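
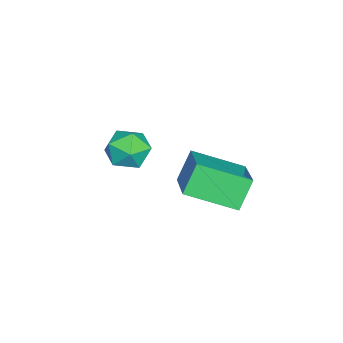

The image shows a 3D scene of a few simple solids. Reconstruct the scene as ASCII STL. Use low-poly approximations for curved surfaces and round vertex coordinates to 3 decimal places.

solid 
facet normal -0.601 -0.014 0.799
outer loop
vertex 1.418 -2.586 1.468
vertex 1.654 -3.377 1.632
vertex 2.081 -2.733 1.964
endloop
endfacet
facet normal -0.360 0.646 0.673
outer loop
vertex 1.418 -2.586 1.468
vertex 2.081 -2.733 1.964
vertex 2.113 -2.118 1.391
endloop
endfacet
facet normal -0.558 0.830 0.011
outer loop
vertex 1.418 -2.586 1.468
vertex 2.113 -2.118 1.391
vertex 1.705 -2.383 0.704
endloop
endfacet
facet normal -0.920 0.283 -0.270
outer loop
vertex 1.418 -2.586 1.468
vertex 1.705 -2.383 0.704
vertex 1.422 -3.16 0.853
endloop
endfacet
facet normal -0.947 -0.238 0.216
outer loop
vertex 1.418 -2.586 1.468
vertex 1.422 -3.16 0.853
vertex 1.654 -3.377 1.632
endloop
endfacet
facet normal 0.353 0.628 0.694
outer loop
vertex 2.113 -2.118 1.391
vertex 2.081 -2.733 1.964
vertex 2.778 -2.62 1.507
endloop
endfacet
facet normal -0.036 -0.439 0.898
outer loop
vertex 2.081 -2.733 1.964
vertex 1.654 -3.377 1.632
vertex 2.495 -3.397 1.656
endloop
endfacet
facet normal -0.597 -0.801 -0.045
outer loop
vertex 1.654 -3.377 1.632
vertex 1.422 -3.16 0.853
vertex 2.087 -3.662 0.969
endloop
endfacet
facet normal -0.553 0.042 -0.832
outer loop
vertex 1.422 -3.16 0.853
vertex 1.705 -2.383 0.704
vertex 2.119 -3.047 0.396
endloop
endfacet
facet normal 0.033 0.926 -0.377
outer loop
vertex 1.705 -2.383 0.704
vertex 2.113 -2.118 1.391
vertex 2.546 -2.403 0.728
endloop
endfacet
facet normal 0.920 -0.283 0.270
outer loop
vertex 2.782 -3.194 0.892
vertex 2.778 -2.62 1.507
vertex 2.495 -3.397 1.656
endloop
endfacet
facet normal 0.558 -0.830 -0.011
outer loop
vertex 2.782 -3.194 0.892
vertex 2.495 -3.397 1.656
vertex 2.087 -3.662 0.969
endloop
endfacet
facet normal 0.360 -0.646 -0.673
outer loop
vertex 2.782 -3.194 0.892
vertex 2.087 -3.662 0.969
vertex 2.119 -3.047 0.396
endloop
endfacet
facet normal 0.601 0.014 -0.799
outer loop
vertex 2.782 -3.194 0.892
vertex 2.119 -3.047 0.396
vertex 2.546 -2.403 0.728
endloop
endfacet
facet normal 0.947 0.238 -0.216
outer loop
vertex 2.782 -3.194 0.892
vertex 2.546 -2.403 0.728
vertex 2.778 -2.62 1.507
endloop
endfacet
facet normal 0.553 -0.042 0.832
outer loop
vertex 2.495 -3.397 1.656
vertex 2.778 -2.62 1.507
vertex 2.081 -2.733 1.964
endloop
endfacet
facet normal -0.033 -0.926 0.377
outer loop
vertex 2.087 -3.662 0.969
vertex 2.495 -3.397 1.656
vertex 1.654 -3.377 1.632
endloop
endfacet
facet normal -0.353 -0.628 -0.694
outer loop
vertex 2.119 -3.047 0.396
vertex 2.087 -3.662 0.969
vertex 1.422 -3.16 0.853
endloop
endfacet
facet normal 0.036 0.439 -0.898
outer loop
vertex 2.546 -2.403 0.728
vertex 2.119 -3.047 0.396
vertex 1.705 -2.383 0.704
endloop
endfacet
facet normal 0.597 0.801 0.045
outer loop
vertex 2.778 -2.62 1.507
vertex 2.546 -2.403 0.728
vertex 2.113 -2.118 1.391
endloop
endfacet
facet normal -0.502 0.245 0.829
outer loop
vertex 4.12 -0.195 2.693
vertex 3.852 1.471 2.038
vertex 2.535 -0.762 1.901
endloop
endfacet
facet normal 0.149 -0.920 0.362
outer loop
vertex 3.128 -1.051 0.922
vertex 4.12 -0.195 2.693
vertex 2.535 -0.762 1.901
endloop
endfacet
facet normal -0.502 0.245 0.829
outer loop
vertex 2.535 -0.762 1.901
vertex 3.852 1.471 2.038
vertex 2.267 0.904 1.246
endloop
endfacet
facet normal -0.852 -0.305 -0.426
outer loop
vertex 2.267 0.904 1.246
vertex 3.128 -1.051 0.922
vertex 2.535 -0.762 1.901
endloop
endfacet
facet normal 0.852 0.305 0.426
outer loop
vertex 4.12 -0.195 2.693
vertex 4.445 1.182 1.059
vertex 3.852 1.471 2.038
endloop
endfacet
facet normal 0.149 -0.920 0.362
outer loop
vertex 4.713 -0.484 1.714
vertex 4.12 -0.195 2.693
vertex 3.128 -1.051 0.922
endloop
endfacet
facet normal 0.852 0.305 0.426
outer loop
vertex 4.713 -0.484 1.714
vertex 4.445 1.182 1.059
vertex 4.12 -0.195 2.693
endloop
endfacet
facet normal -0.149 0.920 -0.362
outer loop
vertex 3.852 1.471 2.038
vertex 4.445 1.182 1.059
vertex 2.267 0.904 1.246
endloop
endfacet
facet normal -0.852 -0.305 -0.426
outer loop
vertex 2.86 0.615 0.267
vertex 3.128 -1.051 0.922
vertex 2.267 0.904 1.246
endloop
endfacet
facet normal -0.149 0.920 -0.362
outer loop
vertex 2.267 0.904 1.246
vertex 4.445 1.182 1.059
vertex 2.86 0.615 0.267
endloop
endfacet
facet normal 0.502 -0.245 -0.829
outer loop
vertex 2.86 0.615 0.267
vertex 4.713 -0.484 1.714
vertex 3.128 -1.051 0.922
endloop
endfacet
facet normal 0.502 -0.245 -0.829
outer loop
vertex 4.445 1.182 1.059
vertex 4.713 -0.484 1.714
vertex 2.86 0.615 0.267
endloop
endfacet

endsolid


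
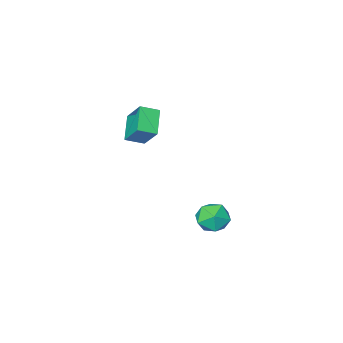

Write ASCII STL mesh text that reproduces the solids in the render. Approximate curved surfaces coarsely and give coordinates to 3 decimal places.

solid 
facet normal -0.496 -0.663 0.561
outer loop
vertex -1.379 -1.316 3.451
vertex -2.116 -1.022 3.146
vertex -1.32 -2.206 2.452
endloop
endfacet
facet normal 0.867 -0.346 0.359
outer loop
vertex -0.684 -1.358 1.734
vertex -1.379 -1.316 3.451
vertex -1.32 -2.206 2.452
endloop
endfacet
facet normal -0.497 -0.663 0.560
outer loop
vertex -1.32 -2.206 2.452
vertex -2.116 -1.022 3.146
vertex -2.057 -1.912 2.146
endloop
endfacet
facet normal 0.044 -0.665 -0.746
outer loop
vertex -2.057 -1.912 2.146
vertex -0.684 -1.358 1.734
vertex -1.32 -2.206 2.452
endloop
endfacet
facet normal -0.044 0.664 0.746
outer loop
vertex -1.379 -1.316 3.451
vertex -1.48 -0.174 2.428
vertex -2.116 -1.022 3.146
endloop
endfacet
facet normal 0.867 -0.346 0.359
outer loop
vertex -0.743 -0.468 2.734
vertex -1.379 -1.316 3.451
vertex -0.684 -1.358 1.734
endloop
endfacet
facet normal -0.045 0.664 0.746
outer loop
vertex -0.743 -0.468 2.734
vertex -1.48 -0.174 2.428
vertex -1.379 -1.316 3.451
endloop
endfacet
facet normal -0.867 0.346 -0.359
outer loop
vertex -2.116 -1.022 3.146
vertex -1.48 -0.174 2.428
vertex -2.057 -1.912 2.146
endloop
endfacet
facet normal 0.044 -0.664 -0.746
outer loop
vertex -1.421 -1.064 1.429
vertex -0.684 -1.358 1.734
vertex -2.057 -1.912 2.146
endloop
endfacet
facet normal -0.867 0.346 -0.359
outer loop
vertex -2.057 -1.912 2.146
vertex -1.48 -0.174 2.428
vertex -1.421 -1.064 1.429
endloop
endfacet
facet normal 0.496 0.663 -0.561
outer loop
vertex -1.421 -1.064 1.429
vertex -0.743 -0.468 2.734
vertex -0.684 -1.358 1.734
endloop
endfacet
facet normal 0.497 0.662 -0.561
outer loop
vertex -1.48 -0.174 2.428
vertex -0.743 -0.468 2.734
vertex -1.421 -1.064 1.429
endloop
endfacet
facet normal 0.160 0.200 0.967
outer loop
vertex -3.088 1.46 -2.029
vertex -3.746 1.014 -1.828
vertex -3.009 0.658 -1.876
endloop
endfacet
facet normal 0.774 0.191 0.603
outer loop
vertex -3.088 1.46 -2.029
vertex -3.009 0.658 -1.876
vertex -2.604 0.997 -2.503
endloop
endfacet
facet normal 0.731 0.678 0.084
outer loop
vertex -3.088 1.46 -2.029
vertex -2.604 0.997 -2.503
vertex -3.09 1.563 -2.842
endloop
endfacet
facet normal 0.089 0.988 0.125
outer loop
vertex -3.088 1.46 -2.029
vertex -3.09 1.563 -2.842
vertex -3.796 1.574 -2.425
endloop
endfacet
facet normal -0.264 0.692 0.672
outer loop
vertex -3.088 1.46 -2.029
vertex -3.796 1.574 -2.425
vertex -3.746 1.014 -1.828
endloop
endfacet
facet normal 0.841 -0.452 0.299
outer loop
vertex -2.604 0.997 -2.503
vertex -3.009 0.658 -1.876
vertex -2.964 0.266 -2.595
endloop
endfacet
facet normal -0.153 -0.437 0.886
outer loop
vertex -3.009 0.658 -1.876
vertex -3.746 1.014 -1.828
vertex -3.67 0.277 -2.178
endloop
endfacet
facet normal -0.838 0.361 0.409
outer loop
vertex -3.746 1.014 -1.828
vertex -3.796 1.574 -2.425
vertex -4.156 0.843 -2.517
endloop
endfacet
facet normal -0.267 0.839 -0.474
outer loop
vertex -3.796 1.574 -2.425
vertex -3.09 1.563 -2.842
vertex -3.751 1.182 -3.144
endloop
endfacet
facet normal 0.770 0.337 -0.542
outer loop
vertex -3.09 1.563 -2.842
vertex -2.604 0.997 -2.503
vertex -3.014 0.826 -3.192
endloop
endfacet
facet normal -0.089 -0.988 -0.125
outer loop
vertex -3.672 0.38 -2.991
vertex -2.964 0.266 -2.595
vertex -3.67 0.277 -2.178
endloop
endfacet
facet normal -0.731 -0.678 -0.084
outer loop
vertex -3.672 0.38 -2.991
vertex -3.67 0.277 -2.178
vertex -4.156 0.843 -2.517
endloop
endfacet
facet normal -0.774 -0.191 -0.603
outer loop
vertex -3.672 0.38 -2.991
vertex -4.156 0.843 -2.517
vertex -3.751 1.182 -3.144
endloop
endfacet
facet normal -0.160 -0.200 -0.967
outer loop
vertex -3.672 0.38 -2.991
vertex -3.751 1.182 -3.144
vertex -3.014 0.826 -3.192
endloop
endfacet
facet normal 0.264 -0.692 -0.672
outer loop
vertex -3.672 0.38 -2.991
vertex -3.014 0.826 -3.192
vertex -2.964 0.266 -2.595
endloop
endfacet
facet normal 0.267 -0.839 0.474
outer loop
vertex -3.67 0.277 -2.178
vertex -2.964 0.266 -2.595
vertex -3.009 0.658 -1.876
endloop
endfacet
facet normal -0.770 -0.337 0.542
outer loop
vertex -4.156 0.843 -2.517
vertex -3.67 0.277 -2.178
vertex -3.746 1.014 -1.828
endloop
endfacet
facet normal -0.841 0.452 -0.299
outer loop
vertex -3.751 1.182 -3.144
vertex -4.156 0.843 -2.517
vertex -3.796 1.574 -2.425
endloop
endfacet
facet normal 0.153 0.437 -0.886
outer loop
vertex -3.014 0.826 -3.192
vertex -3.751 1.182 -3.144
vertex -3.09 1.563 -2.842
endloop
endfacet
facet normal 0.838 -0.361 -0.409
outer loop
vertex -2.964 0.266 -2.595
vertex -3.014 0.826 -3.192
vertex -2.604 0.997 -2.503
endloop
endfacet

endsolid


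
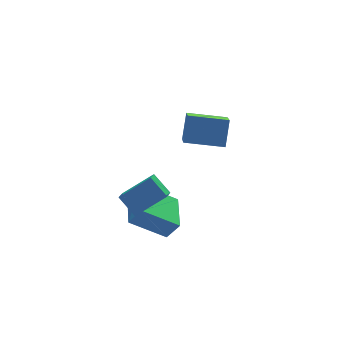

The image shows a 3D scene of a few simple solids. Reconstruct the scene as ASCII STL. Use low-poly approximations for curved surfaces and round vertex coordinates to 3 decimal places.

solid 
facet normal -0.455 -0.719 0.525
outer loop
vertex -1.698 -1.339 2.125
vertex -3.183 -1.155 1.09
vertex -1.256 -2.191 1.34
endloop
endfacet
facet normal 0.816 -0.101 0.569
outer loop
vertex -0.797 -1.465 0.81
vertex -1.698 -1.339 2.125
vertex -1.256 -2.191 1.34
endloop
endfacet
facet normal -0.455 -0.719 0.526
outer loop
vertex -1.256 -2.191 1.34
vertex -3.183 -1.155 1.09
vertex -2.742 -2.008 0.305
endloop
endfacet
facet normal 0.356 -0.687 -0.633
outer loop
vertex -2.742 -2.008 0.305
vertex -0.797 -1.465 0.81
vertex -1.256 -2.191 1.34
endloop
endfacet
facet normal -0.356 0.687 0.633
outer loop
vertex -1.698 -1.339 2.125
vertex -2.724 -0.429 0.56
vertex -3.183 -1.155 1.09
endloop
endfacet
facet normal 0.816 -0.102 0.569
outer loop
vertex -1.238 -0.612 1.595
vertex -1.698 -1.339 2.125
vertex -0.797 -1.465 0.81
endloop
endfacet
facet normal -0.356 0.687 0.633
outer loop
vertex -1.238 -0.612 1.595
vertex -2.724 -0.429 0.56
vertex -1.698 -1.339 2.125
endloop
endfacet
facet normal -0.816 0.101 -0.569
outer loop
vertex -3.183 -1.155 1.09
vertex -2.724 -0.429 0.56
vertex -2.742 -2.008 0.305
endloop
endfacet
facet normal 0.356 -0.687 -0.633
outer loop
vertex -2.282 -1.281 -0.225
vertex -0.797 -1.465 0.81
vertex -2.742 -2.008 0.305
endloop
endfacet
facet normal -0.816 0.101 -0.569
outer loop
vertex -2.742 -2.008 0.305
vertex -2.724 -0.429 0.56
vertex -2.282 -1.281 -0.225
endloop
endfacet
facet normal 0.455 0.719 -0.525
outer loop
vertex -2.282 -1.281 -0.225
vertex -1.238 -0.612 1.595
vertex -0.797 -1.465 0.81
endloop
endfacet
facet normal 0.454 0.720 -0.525
outer loop
vertex -2.724 -0.429 0.56
vertex -1.238 -0.612 1.595
vertex -2.282 -1.281 -0.225
endloop
endfacet
facet normal -0.889 0.441 0.121
outer loop
vertex 2.349 3.851 1.001
vertex 2.927 5.337 -0.173
vertex 1.799 3.084 -0.241
endloop
endfacet
facet normal -0.292 -0.750 0.593
outer loop
vertex 3.613 2.183 -0.487
vertex 2.349 3.851 1.001
vertex 1.799 3.084 -0.241
endloop
endfacet
facet normal -0.889 0.442 0.120
outer loop
vertex 1.799 3.084 -0.241
vertex 2.927 5.337 -0.173
vertex 2.378 4.57 -1.415
endloop
endfacet
facet normal -0.352 -0.492 -0.796
outer loop
vertex 2.378 4.57 -1.415
vertex 3.613 2.183 -0.487
vertex 1.799 3.084 -0.241
endloop
endfacet
facet normal 0.352 0.492 0.796
outer loop
vertex 2.349 3.851 1.001
vertex 4.741 4.436 -0.419
vertex 2.927 5.337 -0.173
endloop
endfacet
facet normal -0.293 -0.750 0.593
outer loop
vertex 4.162 2.95 0.755
vertex 2.349 3.851 1.001
vertex 3.613 2.183 -0.487
endloop
endfacet
facet normal 0.352 0.492 0.796
outer loop
vertex 4.162 2.95 0.755
vertex 4.741 4.436 -0.419
vertex 2.349 3.851 1.001
endloop
endfacet
facet normal 0.292 0.750 -0.593
outer loop
vertex 2.927 5.337 -0.173
vertex 4.741 4.436 -0.419
vertex 2.378 4.57 -1.415
endloop
endfacet
facet normal -0.352 -0.492 -0.796
outer loop
vertex 4.191 3.669 -1.661
vertex 3.613 2.183 -0.487
vertex 2.378 4.57 -1.415
endloop
endfacet
facet normal 0.292 0.750 -0.593
outer loop
vertex 2.378 4.57 -1.415
vertex 4.741 4.436 -0.419
vertex 4.191 3.669 -1.661
endloop
endfacet
facet normal 0.889 -0.441 -0.121
outer loop
vertex 4.191 3.669 -1.661
vertex 4.162 2.95 0.755
vertex 3.613 2.183 -0.487
endloop
endfacet
facet normal 0.889 -0.442 -0.121
outer loop
vertex 4.741 4.436 -0.419
vertex 4.162 2.95 0.755
vertex 4.191 3.669 -1.661
endloop
endfacet
facet normal -0.769 0.276 0.577
outer loop
vertex -1.85 -0.569 -0.96
vertex -1.139 1.332 -0.92
vertex -2.422 -0.337 -1.834
endloop
endfacet
facet normal -0.350 -0.937 -0.019
outer loop
vertex -0.761 -0.932 -3.08
vertex -1.85 -0.569 -0.96
vertex -2.422 -0.337 -1.834
endloop
endfacet
facet normal -0.769 0.276 0.577
outer loop
vertex -2.422 -0.337 -1.834
vertex -1.139 1.332 -0.92
vertex -1.711 1.564 -1.794
endloop
endfacet
facet normal -0.535 0.217 -0.817
outer loop
vertex -1.711 1.564 -1.794
vertex -0.761 -0.932 -3.08
vertex -2.422 -0.337 -1.834
endloop
endfacet
facet normal 0.535 -0.217 0.817
outer loop
vertex -1.85 -0.569 -0.96
vertex 0.522 0.737 -2.166
vertex -1.139 1.332 -0.92
endloop
endfacet
facet normal -0.350 -0.937 -0.019
outer loop
vertex -0.189 -1.164 -2.206
vertex -1.85 -0.569 -0.96
vertex -0.761 -0.932 -3.08
endloop
endfacet
facet normal 0.535 -0.217 0.817
outer loop
vertex -0.189 -1.164 -2.206
vertex 0.522 0.737 -2.166
vertex -1.85 -0.569 -0.96
endloop
endfacet
facet normal 0.350 0.937 0.019
outer loop
vertex -1.139 1.332 -0.92
vertex 0.522 0.737 -2.166
vertex -1.711 1.564 -1.794
endloop
endfacet
facet normal -0.535 0.217 -0.817
outer loop
vertex -0.05 0.969 -3.04
vertex -0.761 -0.932 -3.08
vertex -1.711 1.564 -1.794
endloop
endfacet
facet normal 0.350 0.937 0.019
outer loop
vertex -1.711 1.564 -1.794
vertex 0.522 0.737 -2.166
vertex -0.05 0.969 -3.04
endloop
endfacet
facet normal 0.769 -0.276 -0.577
outer loop
vertex -0.05 0.969 -3.04
vertex -0.189 -1.164 -2.206
vertex -0.761 -0.932 -3.08
endloop
endfacet
facet normal 0.769 -0.276 -0.577
outer loop
vertex 0.522 0.737 -2.166
vertex -0.189 -1.164 -2.206
vertex -0.05 0.969 -3.04
endloop
endfacet

endsolid


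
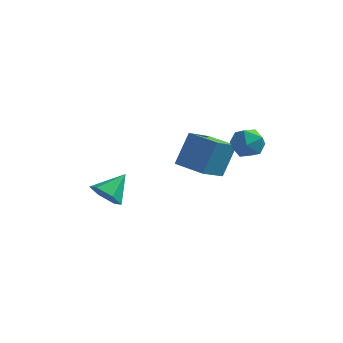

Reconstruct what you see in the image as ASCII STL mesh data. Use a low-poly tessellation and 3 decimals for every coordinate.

solid 
facet normal -0.936 0.352 0.026
outer loop
vertex 0.153 0.411 2.812
vertex 0.728 2.017 1.767
vertex -0.273 -0.59 1.039
endloop
endfacet
facet normal -0.288 -0.803 0.522
outer loop
vertex 1.392 -1.217 0.993
vertex 0.153 0.411 2.812
vertex -0.273 -0.59 1.039
endloop
endfacet
facet normal -0.936 0.352 0.026
outer loop
vertex -0.273 -0.59 1.039
vertex 0.728 2.017 1.767
vertex 0.302 1.015 -0.006
endloop
endfacet
facet normal -0.205 -0.481 -0.852
outer loop
vertex 0.302 1.015 -0.006
vertex 1.392 -1.217 0.993
vertex -0.273 -0.59 1.039
endloop
endfacet
facet normal 0.205 0.481 0.852
outer loop
vertex 0.153 0.411 2.812
vertex 2.393 1.39 1.721
vertex 0.728 2.017 1.767
endloop
endfacet
facet normal -0.287 -0.803 0.523
outer loop
vertex 1.818 -0.215 2.766
vertex 0.153 0.411 2.812
vertex 1.392 -1.217 0.993
endloop
endfacet
facet normal 0.205 0.482 0.852
outer loop
vertex 1.818 -0.215 2.766
vertex 2.393 1.39 1.721
vertex 0.153 0.411 2.812
endloop
endfacet
facet normal 0.288 0.803 -0.523
outer loop
vertex 0.728 2.017 1.767
vertex 2.393 1.39 1.721
vertex 0.302 1.015 -0.006
endloop
endfacet
facet normal -0.205 -0.481 -0.852
outer loop
vertex 1.967 0.389 -0.052
vertex 1.392 -1.217 0.993
vertex 0.302 1.015 -0.006
endloop
endfacet
facet normal 0.287 0.803 -0.522
outer loop
vertex 0.302 1.015 -0.006
vertex 2.393 1.39 1.721
vertex 1.967 0.389 -0.052
endloop
endfacet
facet normal 0.936 -0.352 -0.026
outer loop
vertex 1.967 0.389 -0.052
vertex 1.818 -0.215 2.766
vertex 1.392 -1.217 0.993
endloop
endfacet
facet normal 0.936 -0.352 -0.026
outer loop
vertex 2.393 1.39 1.721
vertex 1.818 -0.215 2.766
vertex 1.967 0.389 -0.052
endloop
endfacet
facet normal -0.367 -0.744 -0.558
outer loop
vertex -2.814 -1.59 -1.939
vertex -3.74 -1.428 -1.545
vertex -3.453 -0.936 -2.391
endloop
endfacet
facet normal 0.779 0.503 -0.374
outer loop
vertex -2.814 -1.59 -1.939
vertex -3.453 -0.936 -2.391
vertex -3.1 -0.132 -0.575
endloop
endfacet
facet normal -0.368 -0.744 -0.558
outer loop
vertex -3.453 -0.936 -2.391
vertex -3.74 -1.428 -1.545
vertex -4.379 -0.773 -1.997
endloop
endfacet
facet normal -0.010 0.915 -0.403
outer loop
vertex -3.453 -0.936 -2.391
vertex -4.379 -0.773 -1.997
vertex -3.1 -0.132 -0.575
endloop
endfacet
facet normal -0.368 -0.744 -0.557
outer loop
vertex -4.379 -0.773 -1.997
vertex -3.74 -1.428 -1.545
vertex -4.667 -1.265 -1.15
endloop
endfacet
facet normal -0.624 0.749 0.223
outer loop
vertex -4.379 -0.773 -1.997
vertex -4.667 -1.265 -1.15
vertex -3.1 -0.132 -0.575
endloop
endfacet
facet normal -0.368 -0.745 -0.557
outer loop
vertex -4.667 -1.265 -1.15
vertex -3.74 -1.428 -1.545
vertex -4.028 -1.919 -0.698
endloop
endfacet
facet normal -0.446 0.171 0.878
outer loop
vertex -4.667 -1.265 -1.15
vertex -4.028 -1.919 -0.698
vertex -3.1 -0.132 -0.575
endloop
endfacet
facet normal -0.368 -0.745 -0.557
outer loop
vertex -4.028 -1.919 -0.698
vertex -3.74 -1.428 -1.545
vertex -3.101 -2.082 -1.093
endloop
endfacet
facet normal 0.344 -0.241 0.907
outer loop
vertex -4.028 -1.919 -0.698
vertex -3.101 -2.082 -1.093
vertex -3.1 -0.132 -0.575
endloop
endfacet
facet normal -0.367 -0.744 -0.558
outer loop
vertex -3.101 -2.082 -1.093
vertex -3.74 -1.428 -1.545
vertex -2.814 -1.59 -1.939
endloop
endfacet
facet normal 0.957 -0.075 0.281
outer loop
vertex -3.101 -2.082 -1.093
vertex -2.814 -1.59 -1.939
vertex -3.1 -0.132 -0.575
endloop
endfacet
facet normal -0.330 0.467 0.820
outer loop
vertex 2.299 1.419 2.679
vertex 2.924 0.829 3.267
vertex 3.269 1.736 2.889
endloop
endfacet
facet normal -0.350 0.902 0.254
outer loop
vertex 2.299 1.419 2.679
vertex 3.269 1.736 2.889
vertex 2.878 1.854 1.931
endloop
endfacet
facet normal -0.763 0.599 -0.242
outer loop
vertex 2.299 1.419 2.679
vertex 2.878 1.854 1.931
vertex 2.292 1.021 1.718
endloop
endfacet
facet normal -1.000 -0.023 0.017
outer loop
vertex 2.299 1.419 2.679
vertex 2.292 1.021 1.718
vertex 2.32 0.388 2.543
endloop
endfacet
facet normal -0.732 -0.104 0.674
outer loop
vertex 2.299 1.419 2.679
vertex 2.32 0.388 2.543
vertex 2.924 0.829 3.267
endloop
endfacet
facet normal 0.313 0.950 -0.011
outer loop
vertex 2.878 1.854 1.931
vertex 3.269 1.736 2.889
vertex 3.86 1.532 2.057
endloop
endfacet
facet normal 0.344 0.247 0.906
outer loop
vertex 3.269 1.736 2.889
vertex 2.924 0.829 3.267
vertex 3.888 0.899 2.882
endloop
endfacet
facet normal -0.308 -0.677 0.669
outer loop
vertex 2.924 0.829 3.267
vertex 2.32 0.388 2.543
vertex 3.302 0.066 2.669
endloop
endfacet
facet normal -0.741 -0.545 -0.393
outer loop
vertex 2.32 0.388 2.543
vertex 2.292 1.021 1.718
vertex 2.911 0.184 1.711
endloop
endfacet
facet normal -0.358 0.460 -0.813
outer loop
vertex 2.292 1.021 1.718
vertex 2.878 1.854 1.931
vertex 3.256 1.091 1.333
endloop
endfacet
facet normal 1.000 0.023 -0.017
outer loop
vertex 3.881 0.501 1.921
vertex 3.86 1.532 2.057
vertex 3.888 0.899 2.882
endloop
endfacet
facet normal 0.763 -0.599 0.242
outer loop
vertex 3.881 0.501 1.921
vertex 3.888 0.899 2.882
vertex 3.302 0.066 2.669
endloop
endfacet
facet normal 0.350 -0.902 -0.254
outer loop
vertex 3.881 0.501 1.921
vertex 3.302 0.066 2.669
vertex 2.911 0.184 1.711
endloop
endfacet
facet normal 0.330 -0.467 -0.820
outer loop
vertex 3.881 0.501 1.921
vertex 2.911 0.184 1.711
vertex 3.256 1.091 1.333
endloop
endfacet
facet normal 0.732 0.104 -0.674
outer loop
vertex 3.881 0.501 1.921
vertex 3.256 1.091 1.333
vertex 3.86 1.532 2.057
endloop
endfacet
facet normal 0.741 0.545 0.393
outer loop
vertex 3.888 0.899 2.882
vertex 3.86 1.532 2.057
vertex 3.269 1.736 2.889
endloop
endfacet
facet normal 0.358 -0.460 0.813
outer loop
vertex 3.302 0.066 2.669
vertex 3.888 0.899 2.882
vertex 2.924 0.829 3.267
endloop
endfacet
facet normal -0.313 -0.950 0.011
outer loop
vertex 2.911 0.184 1.711
vertex 3.302 0.066 2.669
vertex 2.32 0.388 2.543
endloop
endfacet
facet normal -0.344 -0.247 -0.906
outer loop
vertex 3.256 1.091 1.333
vertex 2.911 0.184 1.711
vertex 2.292 1.021 1.718
endloop
endfacet
facet normal 0.308 0.677 -0.669
outer loop
vertex 3.86 1.532 2.057
vertex 3.256 1.091 1.333
vertex 2.878 1.854 1.931
endloop
endfacet

endsolid


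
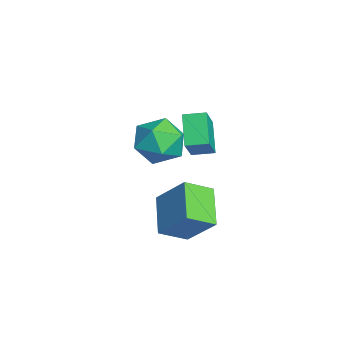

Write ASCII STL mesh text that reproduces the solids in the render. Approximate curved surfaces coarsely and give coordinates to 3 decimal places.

solid 
facet normal -0.878 0.079 0.473
outer loop
vertex -1.481 1.755 -2.071
vertex -1.761 3.012 -2.801
vertex -2.366 0.706 -3.539
endloop
endfacet
facet normal 0.189 -0.849 0.493
outer loop
vertex -0.619 0.548 -4.479
vertex -1.481 1.755 -2.071
vertex -2.366 0.706 -3.539
endloop
endfacet
facet normal -0.878 0.079 0.473
outer loop
vertex -2.366 0.706 -3.539
vertex -1.761 3.012 -2.801
vertex -2.646 1.962 -4.269
endloop
endfacet
facet normal -0.440 -0.523 -0.730
outer loop
vertex -2.646 1.962 -4.269
vertex -0.619 0.548 -4.479
vertex -2.366 0.706 -3.539
endloop
endfacet
facet normal 0.440 0.522 0.730
outer loop
vertex -1.481 1.755 -2.071
vertex -0.014 2.854 -3.741
vertex -1.761 3.012 -2.801
endloop
endfacet
facet normal 0.189 -0.849 0.493
outer loop
vertex 0.266 1.598 -3.011
vertex -1.481 1.755 -2.071
vertex -0.619 0.548 -4.479
endloop
endfacet
facet normal 0.440 0.523 0.730
outer loop
vertex 0.266 1.598 -3.011
vertex -0.014 2.854 -3.741
vertex -1.481 1.755 -2.071
endloop
endfacet
facet normal -0.189 0.849 -0.493
outer loop
vertex -1.761 3.012 -2.801
vertex -0.014 2.854 -3.741
vertex -2.646 1.962 -4.269
endloop
endfacet
facet normal -0.440 -0.522 -0.731
outer loop
vertex -0.899 1.805 -5.209
vertex -0.619 0.548 -4.479
vertex -2.646 1.962 -4.269
endloop
endfacet
facet normal -0.189 0.849 -0.493
outer loop
vertex -2.646 1.962 -4.269
vertex -0.014 2.854 -3.741
vertex -0.899 1.805 -5.209
endloop
endfacet
facet normal 0.878 -0.079 -0.473
outer loop
vertex -0.899 1.805 -5.209
vertex 0.266 1.598 -3.011
vertex -0.619 0.548 -4.479
endloop
endfacet
facet normal 0.878 -0.079 -0.473
outer loop
vertex -0.014 2.854 -3.741
vertex 0.266 1.598 -3.011
vertex -0.899 1.805 -5.209
endloop
endfacet
facet normal -0.764 0.049 0.644
outer loop
vertex -4.029 2.022 0.37
vertex -3.826 3.019 0.535
vertex -5.117 2.464 -0.954
endloop
endfacet
facet normal -0.198 -0.967 -0.160
outer loop
vertex -3.834 2.381 -2.035
vertex -4.029 2.022 0.37
vertex -5.117 2.464 -0.954
endloop
endfacet
facet normal -0.764 0.049 0.644
outer loop
vertex -5.117 2.464 -0.954
vertex -3.826 3.019 0.535
vertex -4.914 3.46 -0.789
endloop
endfacet
facet normal -0.615 0.249 -0.748
outer loop
vertex -4.914 3.46 -0.789
vertex -3.834 2.381 -2.035
vertex -5.117 2.464 -0.954
endloop
endfacet
facet normal 0.615 -0.249 0.749
outer loop
vertex -4.029 2.022 0.37
vertex -2.543 2.936 -0.546
vertex -3.826 3.019 0.535
endloop
endfacet
facet normal -0.197 -0.967 -0.160
outer loop
vertex -2.746 1.94 -0.711
vertex -4.029 2.022 0.37
vertex -3.834 2.381 -2.035
endloop
endfacet
facet normal 0.615 -0.249 0.748
outer loop
vertex -2.746 1.94 -0.711
vertex -2.543 2.936 -0.546
vertex -4.029 2.022 0.37
endloop
endfacet
facet normal 0.197 0.967 0.160
outer loop
vertex -3.826 3.019 0.535
vertex -2.543 2.936 -0.546
vertex -4.914 3.46 -0.789
endloop
endfacet
facet normal -0.615 0.249 -0.748
outer loop
vertex -3.631 3.378 -1.87
vertex -3.834 2.381 -2.035
vertex -4.914 3.46 -0.789
endloop
endfacet
facet normal 0.197 0.967 0.161
outer loop
vertex -4.914 3.46 -0.789
vertex -2.543 2.936 -0.546
vertex -3.631 3.378 -1.87
endloop
endfacet
facet normal 0.764 -0.049 -0.644
outer loop
vertex -3.631 3.378 -1.87
vertex -2.746 1.94 -0.711
vertex -3.834 2.381 -2.035
endloop
endfacet
facet normal 0.764 -0.049 -0.644
outer loop
vertex -2.543 2.936 -0.546
vertex -2.746 1.94 -0.711
vertex -3.631 3.378 -1.87
endloop
endfacet
facet normal 0.220 0.976 0.004
outer loop
vertex -0.663 1.522 0.076
vertex -1.699 1.753 0.697
vertex -0.657 1.516 1.307
endloop
endfacet
facet normal 0.814 0.581 -0.001
outer loop
vertex -0.663 1.522 0.076
vertex -0.657 1.516 1.307
vertex -0.041 0.652 0.684
endloop
endfacet
facet normal 0.798 0.165 -0.580
outer loop
vertex -0.663 1.522 0.076
vertex -0.041 0.652 0.684
vertex -0.702 0.355 -0.309
endloop
endfacet
facet normal 0.193 0.302 -0.934
outer loop
vertex -0.663 1.522 0.076
vertex -0.702 0.355 -0.309
vertex -1.727 1.035 -0.301
endloop
endfacet
facet normal -0.164 0.803 -0.573
outer loop
vertex -0.663 1.522 0.076
vertex -1.727 1.035 -0.301
vertex -1.699 1.753 0.697
endloop
endfacet
facet normal 0.803 0.159 0.574
outer loop
vertex -0.041 0.652 0.684
vertex -0.657 1.516 1.307
vertex -0.693 0.345 1.681
endloop
endfacet
facet normal -0.159 0.797 0.582
outer loop
vertex -0.657 1.516 1.307
vertex -1.699 1.753 0.697
vertex -1.718 1.025 1.689
endloop
endfacet
facet normal -0.780 0.518 -0.351
outer loop
vertex -1.699 1.753 0.697
vertex -1.727 1.035 -0.301
vertex -2.379 0.728 0.696
endloop
endfacet
facet normal -0.201 -0.292 -0.935
outer loop
vertex -1.727 1.035 -0.301
vertex -0.702 0.355 -0.309
vertex -1.763 -0.136 0.073
endloop
endfacet
facet normal 0.777 -0.515 -0.363
outer loop
vertex -0.702 0.355 -0.309
vertex -0.041 0.652 0.684
vertex -0.721 -0.373 0.683
endloop
endfacet
facet normal -0.193 -0.302 0.934
outer loop
vertex -1.757 -0.142 1.304
vertex -0.693 0.345 1.681
vertex -1.718 1.025 1.689
endloop
endfacet
facet normal -0.798 -0.165 0.580
outer loop
vertex -1.757 -0.142 1.304
vertex -1.718 1.025 1.689
vertex -2.379 0.728 0.696
endloop
endfacet
facet normal -0.814 -0.581 0.001
outer loop
vertex -1.757 -0.142 1.304
vertex -2.379 0.728 0.696
vertex -1.763 -0.136 0.073
endloop
endfacet
facet normal -0.220 -0.976 -0.004
outer loop
vertex -1.757 -0.142 1.304
vertex -1.763 -0.136 0.073
vertex -0.721 -0.373 0.683
endloop
endfacet
facet normal 0.164 -0.803 0.573
outer loop
vertex -1.757 -0.142 1.304
vertex -0.721 -0.373 0.683
vertex -0.693 0.345 1.681
endloop
endfacet
facet normal 0.201 0.292 0.935
outer loop
vertex -1.718 1.025 1.689
vertex -0.693 0.345 1.681
vertex -0.657 1.516 1.307
endloop
endfacet
facet normal -0.777 0.515 0.363
outer loop
vertex -2.379 0.728 0.696
vertex -1.718 1.025 1.689
vertex -1.699 1.753 0.697
endloop
endfacet
facet normal -0.803 -0.159 -0.574
outer loop
vertex -1.763 -0.136 0.073
vertex -2.379 0.728 0.696
vertex -1.727 1.035 -0.301
endloop
endfacet
facet normal 0.159 -0.797 -0.582
outer loop
vertex -0.721 -0.373 0.683
vertex -1.763 -0.136 0.073
vertex -0.702 0.355 -0.309
endloop
endfacet
facet normal 0.780 -0.518 0.351
outer loop
vertex -0.693 0.345 1.681
vertex -0.721 -0.373 0.683
vertex -0.041 0.652 0.684
endloop
endfacet

endsolid


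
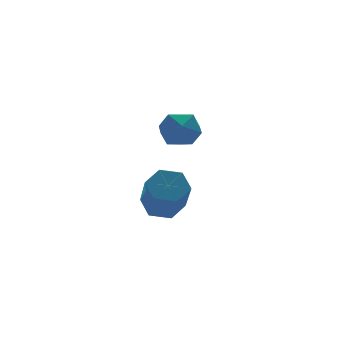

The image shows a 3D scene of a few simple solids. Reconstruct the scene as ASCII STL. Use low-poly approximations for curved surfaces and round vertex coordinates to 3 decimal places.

solid 
facet normal -0.712 -0.702 0.022
outer loop
vertex 0.408 0.644 -1.779
vertex 1.037 -0.012 -2.329
vertex 1.069 -0.011 -1.267
endloop
endfacet
facet normal -0.747 -0.284 0.601
outer loop
vertex 0.408 0.644 -1.779
vertex 1.069 -0.011 -1.267
vertex 0.954 0.992 -0.937
endloop
endfacet
facet normal -0.838 0.389 0.382
outer loop
vertex 0.408 0.644 -1.779
vertex 0.954 0.992 -0.937
vertex 0.85 1.61 -1.794
endloop
endfacet
facet normal -0.860 0.388 -0.331
outer loop
vertex 0.408 0.644 -1.779
vertex 0.85 1.61 -1.794
vertex 0.901 0.99 -2.654
endloop
endfacet
facet normal -0.782 -0.286 -0.554
outer loop
vertex 0.408 0.644 -1.779
vertex 0.901 0.99 -2.654
vertex 1.037 -0.012 -2.329
endloop
endfacet
facet normal -0.120 -0.323 0.939
outer loop
vertex 0.954 0.992 -0.937
vertex 1.069 -0.011 -1.267
vertex 1.919 0.55 -0.966
endloop
endfacet
facet normal -0.064 -0.998 0.003
outer loop
vertex 1.069 -0.011 -1.267
vertex 1.037 -0.012 -2.329
vertex 1.97 -0.07 -1.826
endloop
endfacet
facet normal -0.177 -0.325 -0.929
outer loop
vertex 1.037 -0.012 -2.329
vertex 0.901 0.99 -2.654
vertex 1.866 0.548 -2.683
endloop
endfacet
facet normal -0.303 0.764 -0.569
outer loop
vertex 0.901 0.99 -2.654
vertex 0.85 1.61 -1.794
vertex 1.751 1.551 -2.353
endloop
endfacet
facet normal -0.268 0.766 0.585
outer loop
vertex 0.85 1.61 -1.794
vertex 0.954 0.992 -0.937
vertex 1.783 1.552 -1.291
endloop
endfacet
facet normal 0.860 -0.388 0.331
outer loop
vertex 2.412 0.896 -1.841
vertex 1.919 0.55 -0.966
vertex 1.97 -0.07 -1.826
endloop
endfacet
facet normal 0.838 -0.389 -0.382
outer loop
vertex 2.412 0.896 -1.841
vertex 1.97 -0.07 -1.826
vertex 1.866 0.548 -2.683
endloop
endfacet
facet normal 0.747 0.284 -0.601
outer loop
vertex 2.412 0.896 -1.841
vertex 1.866 0.548 -2.683
vertex 1.751 1.551 -2.353
endloop
endfacet
facet normal 0.712 0.702 -0.022
outer loop
vertex 2.412 0.896 -1.841
vertex 1.751 1.551 -2.353
vertex 1.783 1.552 -1.291
endloop
endfacet
facet normal 0.782 0.286 0.554
outer loop
vertex 2.412 0.896 -1.841
vertex 1.783 1.552 -1.291
vertex 1.919 0.55 -0.966
endloop
endfacet
facet normal 0.303 -0.764 0.569
outer loop
vertex 1.97 -0.07 -1.826
vertex 1.919 0.55 -0.966
vertex 1.069 -0.011 -1.267
endloop
endfacet
facet normal 0.268 -0.766 -0.585
outer loop
vertex 1.866 0.548 -2.683
vertex 1.97 -0.07 -1.826
vertex 1.037 -0.012 -2.329
endloop
endfacet
facet normal 0.120 0.323 -0.939
outer loop
vertex 1.751 1.551 -2.353
vertex 1.866 0.548 -2.683
vertex 0.901 0.99 -2.654
endloop
endfacet
facet normal 0.064 0.998 -0.003
outer loop
vertex 1.783 1.552 -1.291
vertex 1.751 1.551 -2.353
vertex 0.85 1.61 -1.794
endloop
endfacet
facet normal 0.177 0.325 0.929
outer loop
vertex 1.919 0.55 -0.966
vertex 1.783 1.552 -1.291
vertex 0.954 0.992 -0.937
endloop
endfacet
facet normal 0.233 0.628 -0.742
outer loop
vertex -0.787 -2.905 -3.458
vertex -1.55 -3.138 -3.895
vertex -1.557 -2.442 -3.308
endloop
endfacet
facet normal 0.481 0.590 0.649
outer loop
vertex -0.787 -2.905 -3.458
vertex -1.557 -2.442 -3.308
vertex -1.286 -4.248 -1.868
endloop
endfacet
facet normal 0.480 0.590 0.650
outer loop
vertex -1.286 -4.248 -1.868
vertex -1.557 -2.442 -3.308
vertex -2.056 -3.786 -1.719
endloop
endfacet
facet normal -0.233 -0.628 0.743
outer loop
vertex -1.286 -4.248 -1.868
vertex -2.056 -3.786 -1.719
vertex -2.05 -4.482 -2.305
endloop
endfacet
facet normal 0.232 0.628 -0.742
outer loop
vertex -1.557 -2.442 -3.308
vertex -1.55 -3.138 -3.895
vertex -2.32 -2.676 -3.745
endloop
endfacet
facet normal -0.493 0.735 0.467
outer loop
vertex -1.557 -2.442 -3.308
vertex -2.32 -2.676 -3.745
vertex -2.056 -3.786 -1.719
endloop
endfacet
facet normal -0.492 0.735 0.467
outer loop
vertex -2.056 -3.786 -1.719
vertex -2.32 -2.676 -3.745
vertex -2.819 -4.019 -2.156
endloop
endfacet
facet normal -0.234 -0.627 0.743
outer loop
vertex -2.056 -3.786 -1.719
vertex -2.819 -4.019 -2.156
vertex -2.05 -4.482 -2.305
endloop
endfacet
facet normal 0.232 0.628 -0.743
outer loop
vertex -2.32 -2.676 -3.745
vertex -1.55 -3.138 -3.895
vertex -2.314 -3.372 -4.332
endloop
endfacet
facet normal -0.972 0.145 -0.182
outer loop
vertex -2.32 -2.676 -3.745
vertex -2.314 -3.372 -4.332
vertex -2.819 -4.019 -2.156
endloop
endfacet
facet normal -0.972 0.145 -0.182
outer loop
vertex -2.819 -4.019 -2.156
vertex -2.314 -3.372 -4.332
vertex -2.813 -4.715 -2.742
endloop
endfacet
facet normal -0.234 -0.627 0.743
outer loop
vertex -2.819 -4.019 -2.156
vertex -2.813 -4.715 -2.742
vertex -2.05 -4.482 -2.305
endloop
endfacet
facet normal 0.233 0.628 -0.743
outer loop
vertex -2.314 -3.372 -4.332
vertex -1.55 -3.138 -3.895
vertex -1.544 -3.834 -4.481
endloop
endfacet
facet normal -0.480 -0.590 -0.649
outer loop
vertex -2.314 -3.372 -4.332
vertex -1.544 -3.834 -4.481
vertex -2.813 -4.715 -2.742
endloop
endfacet
facet normal -0.481 -0.589 -0.649
outer loop
vertex -2.813 -4.715 -2.742
vertex -1.544 -3.834 -4.481
vertex -2.043 -5.178 -2.892
endloop
endfacet
facet normal -0.233 -0.628 0.742
outer loop
vertex -2.813 -4.715 -2.742
vertex -2.043 -5.178 -2.892
vertex -2.05 -4.482 -2.305
endloop
endfacet
facet normal 0.234 0.627 -0.743
outer loop
vertex -1.544 -3.834 -4.481
vertex -1.55 -3.138 -3.895
vertex -0.781 -3.601 -4.044
endloop
endfacet
facet normal 0.492 -0.735 -0.467
outer loop
vertex -1.544 -3.834 -4.481
vertex -0.781 -3.601 -4.044
vertex -2.043 -5.178 -2.892
endloop
endfacet
facet normal 0.492 -0.735 -0.466
outer loop
vertex -2.043 -5.178 -2.892
vertex -0.781 -3.601 -4.044
vertex -1.28 -4.944 -2.455
endloop
endfacet
facet normal -0.232 -0.628 0.742
outer loop
vertex -2.043 -5.178 -2.892
vertex -1.28 -4.944 -2.455
vertex -2.05 -4.482 -2.305
endloop
endfacet
facet normal 0.234 0.627 -0.743
outer loop
vertex -0.781 -3.601 -4.044
vertex -1.55 -3.138 -3.895
vertex -0.787 -2.905 -3.458
endloop
endfacet
facet normal 0.972 -0.145 0.183
outer loop
vertex -0.781 -3.601 -4.044
vertex -0.787 -2.905 -3.458
vertex -1.28 -4.944 -2.455
endloop
endfacet
facet normal 0.972 -0.145 0.182
outer loop
vertex -1.28 -4.944 -2.455
vertex -0.787 -2.905 -3.458
vertex -1.286 -4.248 -1.868
endloop
endfacet
facet normal -0.232 -0.628 0.743
outer loop
vertex -1.28 -4.944 -2.455
vertex -1.286 -4.248 -1.868
vertex -2.05 -4.482 -2.305
endloop
endfacet

endsolid


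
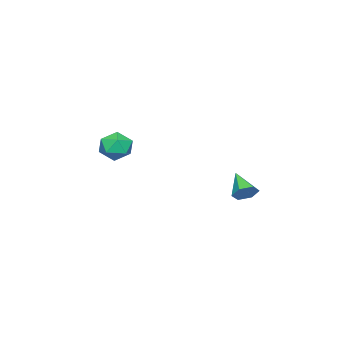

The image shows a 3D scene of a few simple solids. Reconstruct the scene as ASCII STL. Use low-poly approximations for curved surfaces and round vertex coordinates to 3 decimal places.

solid 
facet normal 0.506 0.650 -0.567
outer loop
vertex -1.694 3.614 0.413
vertex -2.151 4.052 0.507
vertex -1.654 4.016 0.909
endloop
endfacet
facet normal 0.618 -0.634 0.464
outer loop
vertex -1.694 3.614 0.413
vertex -1.654 4.016 0.909
vertex -2.869 3.128 1.313
endloop
endfacet
facet normal 0.506 0.650 -0.567
outer loop
vertex -1.654 4.016 0.909
vertex -2.151 4.052 0.507
vertex -2.111 4.454 1.004
endloop
endfacet
facet normal 0.268 0.071 0.961
outer loop
vertex -1.654 4.016 0.909
vertex -2.111 4.454 1.004
vertex -2.869 3.128 1.313
endloop
endfacet
facet normal 0.505 0.651 -0.567
outer loop
vertex -2.111 4.454 1.004
vertex -2.151 4.052 0.507
vertex -2.608 4.489 0.602
endloop
endfacet
facet normal -0.535 0.470 0.702
outer loop
vertex -2.111 4.454 1.004
vertex -2.608 4.489 0.602
vertex -2.869 3.128 1.313
endloop
endfacet
facet normal 0.505 0.651 -0.567
outer loop
vertex -2.608 4.489 0.602
vertex -2.151 4.052 0.507
vertex -2.648 4.087 0.105
endloop
endfacet
facet normal -0.985 0.162 -0.052
outer loop
vertex -2.608 4.489 0.602
vertex -2.648 4.087 0.105
vertex -2.869 3.128 1.313
endloop
endfacet
facet normal 0.505 0.649 -0.568
outer loop
vertex -2.648 4.087 0.105
vertex -2.151 4.052 0.507
vertex -2.191 3.649 0.011
endloop
endfacet
facet normal -0.635 -0.545 -0.548
outer loop
vertex -2.648 4.087 0.105
vertex -2.191 3.649 0.011
vertex -2.869 3.128 1.313
endloop
endfacet
facet normal 0.505 0.649 -0.568
outer loop
vertex -2.191 3.649 0.011
vertex -2.151 4.052 0.507
vertex -1.694 3.614 0.413
endloop
endfacet
facet normal 0.168 -0.942 -0.290
outer loop
vertex -2.191 3.649 0.011
vertex -1.694 3.614 0.413
vertex -2.869 3.128 1.313
endloop
endfacet
facet normal -0.836 0.548 -0.024
outer loop
vertex -1.769 -1.7 1.895
vertex -2.132 -2.227 2.503
vertex -1.673 -1.516 2.754
endloop
endfacet
facet normal -0.265 0.948 -0.174
outer loop
vertex -1.769 -1.7 1.895
vertex -1.673 -1.516 2.754
vertex -0.988 -1.425 2.204
endloop
endfacet
facet normal 0.059 0.666 -0.743
outer loop
vertex -1.769 -1.7 1.895
vertex -0.988 -1.425 2.204
vertex -1.024 -2.081 1.613
endloop
endfacet
facet normal -0.311 0.091 -0.946
outer loop
vertex -1.769 -1.7 1.895
vertex -1.024 -2.081 1.613
vertex -1.731 -2.577 1.798
endloop
endfacet
facet normal -0.865 0.018 -0.501
outer loop
vertex -1.769 -1.7 1.895
vertex -1.731 -2.577 1.798
vertex -2.132 -2.227 2.503
endloop
endfacet
facet normal 0.184 0.907 0.379
outer loop
vertex -0.988 -1.425 2.204
vertex -1.673 -1.516 2.754
vertex -0.869 -1.783 3.002
endloop
endfacet
facet normal -0.740 0.258 0.621
outer loop
vertex -1.673 -1.516 2.754
vertex -2.132 -2.227 2.503
vertex -1.576 -2.279 3.187
endloop
endfacet
facet normal -0.787 -0.598 -0.151
outer loop
vertex -2.132 -2.227 2.503
vertex -1.731 -2.577 1.798
vertex -1.612 -2.935 2.596
endloop
endfacet
facet normal 0.109 -0.480 -0.870
outer loop
vertex -1.731 -2.577 1.798
vertex -1.024 -2.081 1.613
vertex -0.927 -2.844 2.046
endloop
endfacet
facet normal 0.709 0.450 -0.543
outer loop
vertex -1.024 -2.081 1.613
vertex -0.988 -1.425 2.204
vertex -0.468 -2.133 2.297
endloop
endfacet
facet normal 0.311 -0.091 0.946
outer loop
vertex -0.831 -2.66 2.905
vertex -0.869 -1.783 3.002
vertex -1.576 -2.279 3.187
endloop
endfacet
facet normal -0.059 -0.666 0.743
outer loop
vertex -0.831 -2.66 2.905
vertex -1.576 -2.279 3.187
vertex -1.612 -2.935 2.596
endloop
endfacet
facet normal 0.265 -0.948 0.174
outer loop
vertex -0.831 -2.66 2.905
vertex -1.612 -2.935 2.596
vertex -0.927 -2.844 2.046
endloop
endfacet
facet normal 0.836 -0.548 0.024
outer loop
vertex -0.831 -2.66 2.905
vertex -0.927 -2.844 2.046
vertex -0.468 -2.133 2.297
endloop
endfacet
facet normal 0.865 -0.018 0.501
outer loop
vertex -0.831 -2.66 2.905
vertex -0.468 -2.133 2.297
vertex -0.869 -1.783 3.002
endloop
endfacet
facet normal -0.109 0.480 0.870
outer loop
vertex -1.576 -2.279 3.187
vertex -0.869 -1.783 3.002
vertex -1.673 -1.516 2.754
endloop
endfacet
facet normal -0.709 -0.450 0.543
outer loop
vertex -1.612 -2.935 2.596
vertex -1.576 -2.279 3.187
vertex -2.132 -2.227 2.503
endloop
endfacet
facet normal -0.184 -0.907 -0.379
outer loop
vertex -0.927 -2.844 2.046
vertex -1.612 -2.935 2.596
vertex -1.731 -2.577 1.798
endloop
endfacet
facet normal 0.740 -0.258 -0.621
outer loop
vertex -0.468 -2.133 2.297
vertex -0.927 -2.844 2.046
vertex -1.024 -2.081 1.613
endloop
endfacet
facet normal 0.787 0.598 0.151
outer loop
vertex -0.869 -1.783 3.002
vertex -0.468 -2.133 2.297
vertex -0.988 -1.425 2.204
endloop
endfacet

endsolid


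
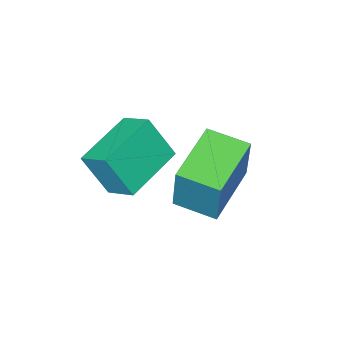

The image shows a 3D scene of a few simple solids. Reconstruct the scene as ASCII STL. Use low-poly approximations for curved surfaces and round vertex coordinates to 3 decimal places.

solid 
facet normal -0.965 -0.129 0.230
outer loop
vertex 1.501 -3.611 -1.686
vertex 1.481 -2.644 -1.229
vertex 1.09 -2.974 -3.05
endloop
endfacet
facet normal 0.019 -0.904 -0.428
outer loop
vertex 3.019 -2.716 -3.511
vertex 1.501 -3.611 -1.686
vertex 1.09 -2.974 -3.05
endloop
endfacet
facet normal -0.964 -0.129 0.230
outer loop
vertex 1.09 -2.974 -3.05
vertex 1.481 -2.644 -1.229
vertex 1.07 -2.007 -2.592
endloop
endfacet
facet normal -0.263 0.408 -0.874
outer loop
vertex 1.07 -2.007 -2.592
vertex 3.019 -2.716 -3.511
vertex 1.09 -2.974 -3.05
endloop
endfacet
facet normal 0.263 -0.408 0.874
outer loop
vertex 1.501 -3.611 -1.686
vertex 3.41 -2.386 -1.69
vertex 1.481 -2.644 -1.229
endloop
endfacet
facet normal 0.018 -0.904 -0.428
outer loop
vertex 3.43 -3.353 -2.148
vertex 1.501 -3.611 -1.686
vertex 3.019 -2.716 -3.511
endloop
endfacet
facet normal 0.264 -0.408 0.874
outer loop
vertex 3.43 -3.353 -2.148
vertex 3.41 -2.386 -1.69
vertex 1.501 -3.611 -1.686
endloop
endfacet
facet normal -0.019 0.904 0.428
outer loop
vertex 1.481 -2.644 -1.229
vertex 3.41 -2.386 -1.69
vertex 1.07 -2.007 -2.592
endloop
endfacet
facet normal -0.264 0.408 -0.874
outer loop
vertex 2.999 -1.749 -3.054
vertex 3.019 -2.716 -3.511
vertex 1.07 -2.007 -2.592
endloop
endfacet
facet normal -0.018 0.904 0.428
outer loop
vertex 1.07 -2.007 -2.592
vertex 3.41 -2.386 -1.69
vertex 2.999 -1.749 -3.054
endloop
endfacet
facet normal 0.964 0.129 -0.231
outer loop
vertex 2.999 -1.749 -3.054
vertex 3.43 -3.353 -2.148
vertex 3.019 -2.716 -3.511
endloop
endfacet
facet normal 0.965 0.129 -0.230
outer loop
vertex 3.41 -2.386 -1.69
vertex 3.43 -3.353 -2.148
vertex 2.999 -1.749 -3.054
endloop
endfacet
facet normal -0.920 -0.293 0.259
outer loop
vertex -0.447 -2.241 -2.524
vertex -0.918 -0.965 -2.754
vertex -0.808 -2.701 -4.331
endloop
endfacet
facet normal 0.341 -0.925 0.167
outer loop
vertex 1.098 -2.095 -4.866
vertex -0.447 -2.241 -2.524
vertex -0.808 -2.701 -4.331
endloop
endfacet
facet normal -0.921 -0.293 0.258
outer loop
vertex -0.808 -2.701 -4.331
vertex -0.918 -0.965 -2.754
vertex -1.279 -1.425 -4.562
endloop
endfacet
facet normal -0.190 -0.242 -0.951
outer loop
vertex -1.279 -1.425 -4.562
vertex 1.098 -2.095 -4.866
vertex -0.808 -2.701 -4.331
endloop
endfacet
facet normal 0.190 0.242 0.952
outer loop
vertex -0.447 -2.241 -2.524
vertex 0.988 -0.359 -3.289
vertex -0.918 -0.965 -2.754
endloop
endfacet
facet normal 0.341 -0.925 0.167
outer loop
vertex 1.459 -1.635 -3.058
vertex -0.447 -2.241 -2.524
vertex 1.098 -2.095 -4.866
endloop
endfacet
facet normal 0.190 0.242 0.952
outer loop
vertex 1.459 -1.635 -3.058
vertex 0.988 -0.359 -3.289
vertex -0.447 -2.241 -2.524
endloop
endfacet
facet normal -0.341 0.925 -0.167
outer loop
vertex -0.918 -0.965 -2.754
vertex 0.988 -0.359 -3.289
vertex -1.279 -1.425 -4.562
endloop
endfacet
facet normal -0.190 -0.242 -0.952
outer loop
vertex 0.627 -0.819 -5.096
vertex 1.098 -2.095 -4.866
vertex -1.279 -1.425 -4.562
endloop
endfacet
facet normal -0.341 0.925 -0.167
outer loop
vertex -1.279 -1.425 -4.562
vertex 0.988 -0.359 -3.289
vertex 0.627 -0.819 -5.096
endloop
endfacet
facet normal 0.920 0.293 -0.258
outer loop
vertex 0.627 -0.819 -5.096
vertex 1.459 -1.635 -3.058
vertex 1.098 -2.095 -4.866
endloop
endfacet
facet normal 0.921 0.293 -0.258
outer loop
vertex 0.988 -0.359 -3.289
vertex 1.459 -1.635 -3.058
vertex 0.627 -0.819 -5.096
endloop
endfacet

endsolid


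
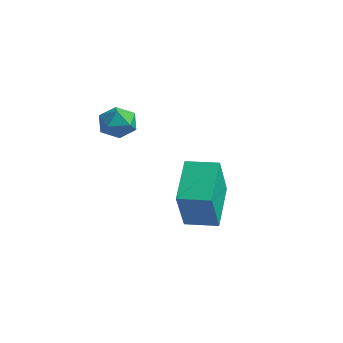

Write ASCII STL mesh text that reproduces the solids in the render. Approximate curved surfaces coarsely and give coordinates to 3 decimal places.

solid 
facet normal -0.772 -0.635 -0.020
outer loop
vertex 3.895 -1.543 -2.852
vertex 2.918 -0.388 -1.788
vertex 3.186 -0.629 -4.496
endloop
endfacet
facet normal 0.529 -0.624 -0.575
outer loop
vertex 4.082 0.108 -4.472
vertex 3.895 -1.543 -2.852
vertex 3.186 -0.629 -4.496
endloop
endfacet
facet normal -0.773 -0.635 -0.020
outer loop
vertex 3.186 -0.629 -4.496
vertex 2.918 -0.388 -1.788
vertex 2.209 0.527 -3.431
endloop
endfacet
facet normal -0.353 0.455 -0.818
outer loop
vertex 2.209 0.527 -3.431
vertex 4.082 0.108 -4.472
vertex 3.186 -0.629 -4.496
endloop
endfacet
facet normal 0.352 -0.455 0.818
outer loop
vertex 3.895 -1.543 -2.852
vertex 3.814 0.349 -1.764
vertex 2.918 -0.388 -1.788
endloop
endfacet
facet normal 0.528 -0.625 -0.576
outer loop
vertex 4.791 -0.807 -2.829
vertex 3.895 -1.543 -2.852
vertex 4.082 0.108 -4.472
endloop
endfacet
facet normal 0.353 -0.455 0.818
outer loop
vertex 4.791 -0.807 -2.829
vertex 3.814 0.349 -1.764
vertex 3.895 -1.543 -2.852
endloop
endfacet
facet normal -0.529 0.624 0.576
outer loop
vertex 2.918 -0.388 -1.788
vertex 3.814 0.349 -1.764
vertex 2.209 0.527 -3.431
endloop
endfacet
facet normal -0.353 0.455 -0.818
outer loop
vertex 3.105 1.263 -3.408
vertex 4.082 0.108 -4.472
vertex 2.209 0.527 -3.431
endloop
endfacet
facet normal -0.528 0.625 0.575
outer loop
vertex 2.209 0.527 -3.431
vertex 3.814 0.349 -1.764
vertex 3.105 1.263 -3.408
endloop
endfacet
facet normal 0.772 0.635 0.020
outer loop
vertex 3.105 1.263 -3.408
vertex 4.791 -0.807 -2.829
vertex 4.082 0.108 -4.472
endloop
endfacet
facet normal 0.772 0.635 0.020
outer loop
vertex 3.814 0.349 -1.764
vertex 4.791 -0.807 -2.829
vertex 3.105 1.263 -3.408
endloop
endfacet
facet normal -0.820 0.517 0.247
outer loop
vertex 2.008 -2.014 0.242
vertex 1.625 -2.605 0.207
vertex 1.927 -2.416 0.815
endloop
endfacet
facet normal -0.237 0.811 0.535
outer loop
vertex 2.008 -2.014 0.242
vertex 1.927 -2.416 0.815
vertex 2.556 -2.135 0.668
endloop
endfacet
facet normal 0.212 0.977 0.005
outer loop
vertex 2.008 -2.014 0.242
vertex 2.556 -2.135 0.668
vertex 2.643 -2.15 -0.031
endloop
endfacet
facet normal -0.094 0.786 -0.610
outer loop
vertex 2.008 -2.014 0.242
vertex 2.643 -2.15 -0.031
vertex 2.068 -2.44 -0.316
endloop
endfacet
facet normal -0.732 0.502 -0.462
outer loop
vertex 2.008 -2.014 0.242
vertex 2.068 -2.44 -0.316
vertex 1.625 -2.605 0.207
endloop
endfacet
facet normal 0.078 0.319 0.945
outer loop
vertex 2.556 -2.135 0.668
vertex 1.927 -2.416 0.815
vertex 2.512 -2.8 0.896
endloop
endfacet
facet normal -0.864 -0.158 0.478
outer loop
vertex 1.927 -2.416 0.815
vertex 1.625 -2.605 0.207
vertex 1.937 -3.09 0.611
endloop
endfacet
facet normal -0.721 -0.181 -0.668
outer loop
vertex 1.625 -2.605 0.207
vertex 2.068 -2.44 -0.316
vertex 2.024 -3.105 -0.088
endloop
endfacet
facet normal 0.309 0.280 -0.909
outer loop
vertex 2.068 -2.44 -0.316
vertex 2.643 -2.15 -0.031
vertex 2.653 -2.824 -0.235
endloop
endfacet
facet normal 0.803 0.589 0.087
outer loop
vertex 2.643 -2.15 -0.031
vertex 2.556 -2.135 0.668
vertex 2.955 -2.635 0.373
endloop
endfacet
facet normal 0.094 -0.786 0.610
outer loop
vertex 2.572 -3.226 0.338
vertex 2.512 -2.8 0.896
vertex 1.937 -3.09 0.611
endloop
endfacet
facet normal -0.212 -0.977 -0.005
outer loop
vertex 2.572 -3.226 0.338
vertex 1.937 -3.09 0.611
vertex 2.024 -3.105 -0.088
endloop
endfacet
facet normal 0.237 -0.811 -0.535
outer loop
vertex 2.572 -3.226 0.338
vertex 2.024 -3.105 -0.088
vertex 2.653 -2.824 -0.235
endloop
endfacet
facet normal 0.820 -0.517 -0.247
outer loop
vertex 2.572 -3.226 0.338
vertex 2.653 -2.824 -0.235
vertex 2.955 -2.635 0.373
endloop
endfacet
facet normal 0.732 -0.502 0.462
outer loop
vertex 2.572 -3.226 0.338
vertex 2.955 -2.635 0.373
vertex 2.512 -2.8 0.896
endloop
endfacet
facet normal -0.309 -0.280 0.909
outer loop
vertex 1.937 -3.09 0.611
vertex 2.512 -2.8 0.896
vertex 1.927 -2.416 0.815
endloop
endfacet
facet normal -0.803 -0.589 -0.087
outer loop
vertex 2.024 -3.105 -0.088
vertex 1.937 -3.09 0.611
vertex 1.625 -2.605 0.207
endloop
endfacet
facet normal -0.078 -0.319 -0.945
outer loop
vertex 2.653 -2.824 -0.235
vertex 2.024 -3.105 -0.088
vertex 2.068 -2.44 -0.316
endloop
endfacet
facet normal 0.864 0.158 -0.478
outer loop
vertex 2.955 -2.635 0.373
vertex 2.653 -2.824 -0.235
vertex 2.643 -2.15 -0.031
endloop
endfacet
facet normal 0.721 0.181 0.668
outer loop
vertex 2.512 -2.8 0.896
vertex 2.955 -2.635 0.373
vertex 2.556 -2.135 0.668
endloop
endfacet

endsolid


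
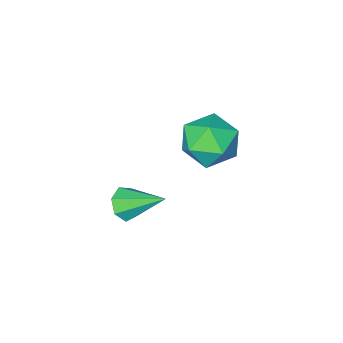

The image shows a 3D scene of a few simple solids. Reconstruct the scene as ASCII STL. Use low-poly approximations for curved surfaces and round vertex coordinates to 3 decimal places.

solid 
facet normal 0.559 0.575 0.597
outer loop
vertex -0.747 0.256 3.066
vertex -0.75 -0.614 3.906
vertex 0.12 -0.587 3.066
endloop
endfacet
facet normal 0.694 0.714 -0.089
outer loop
vertex -0.747 0.256 3.066
vertex 0.12 -0.587 3.066
vertex -0.378 -0.233 2.023
endloop
endfacet
facet normal 0.084 0.913 -0.399
outer loop
vertex -0.747 0.256 3.066
vertex -0.378 -0.233 2.023
vertex -1.556 -0.04 2.218
endloop
endfacet
facet normal -0.430 0.898 0.096
outer loop
vertex -0.747 0.256 3.066
vertex -1.556 -0.04 2.218
vertex -1.786 -0.275 3.381
endloop
endfacet
facet normal -0.136 0.688 0.713
outer loop
vertex -0.747 0.256 3.066
vertex -1.786 -0.275 3.381
vertex -0.75 -0.614 3.906
endloop
endfacet
facet normal 0.911 0.107 -0.398
outer loop
vertex -0.378 -0.233 2.023
vertex 0.12 -0.587 3.066
vertex -0.154 -1.405 2.219
endloop
endfacet
facet normal 0.692 -0.117 0.713
outer loop
vertex 0.12 -0.587 3.066
vertex -0.75 -0.614 3.906
vertex -0.384 -1.64 3.382
endloop
endfacet
facet normal -0.433 0.067 0.899
outer loop
vertex -0.75 -0.614 3.906
vertex -1.786 -0.275 3.381
vertex -1.562 -1.447 3.577
endloop
endfacet
facet normal -0.909 0.406 -0.098
outer loop
vertex -1.786 -0.275 3.381
vertex -1.556 -0.04 2.218
vertex -2.06 -1.093 2.534
endloop
endfacet
facet normal -0.078 0.431 -0.899
outer loop
vertex -1.556 -0.04 2.218
vertex -0.378 -0.233 2.023
vertex -1.19 -1.066 1.694
endloop
endfacet
facet normal 0.430 -0.898 -0.096
outer loop
vertex -1.193 -1.936 2.534
vertex -0.154 -1.405 2.219
vertex -0.384 -1.64 3.382
endloop
endfacet
facet normal -0.084 -0.913 0.399
outer loop
vertex -1.193 -1.936 2.534
vertex -0.384 -1.64 3.382
vertex -1.562 -1.447 3.577
endloop
endfacet
facet normal -0.694 -0.714 0.089
outer loop
vertex -1.193 -1.936 2.534
vertex -1.562 -1.447 3.577
vertex -2.06 -1.093 2.534
endloop
endfacet
facet normal -0.559 -0.575 -0.597
outer loop
vertex -1.193 -1.936 2.534
vertex -2.06 -1.093 2.534
vertex -1.19 -1.066 1.694
endloop
endfacet
facet normal 0.136 -0.688 -0.713
outer loop
vertex -1.193 -1.936 2.534
vertex -1.19 -1.066 1.694
vertex -0.154 -1.405 2.219
endloop
endfacet
facet normal 0.909 -0.406 0.098
outer loop
vertex -0.384 -1.64 3.382
vertex -0.154 -1.405 2.219
vertex 0.12 -0.587 3.066
endloop
endfacet
facet normal 0.078 -0.431 0.899
outer loop
vertex -1.562 -1.447 3.577
vertex -0.384 -1.64 3.382
vertex -0.75 -0.614 3.906
endloop
endfacet
facet normal -0.911 -0.107 0.398
outer loop
vertex -2.06 -1.093 2.534
vertex -1.562 -1.447 3.577
vertex -1.786 -0.275 3.381
endloop
endfacet
facet normal -0.692 0.117 -0.713
outer loop
vertex -1.19 -1.066 1.694
vertex -2.06 -1.093 2.534
vertex -1.556 -0.04 2.218
endloop
endfacet
facet normal 0.433 -0.067 -0.899
outer loop
vertex -0.154 -1.405 2.219
vertex -1.19 -1.066 1.694
vertex -0.378 -0.233 2.023
endloop
endfacet
facet normal 0.397 -0.723 -0.566
outer loop
vertex 3.438 0.481 1.775
vertex 3.133 -0.01 2.188
vertex 2.873 0.303 1.606
endloop
endfacet
facet normal -0.095 0.827 -0.554
outer loop
vertex 3.438 0.481 1.775
vertex 2.873 0.303 1.606
vertex 2.387 1.35 3.252
endloop
endfacet
facet normal 0.397 -0.723 -0.566
outer loop
vertex 2.873 0.303 1.606
vertex 3.133 -0.01 2.188
vertex 2.504 -0.111 1.876
endloop
endfacet
facet normal -0.787 0.389 -0.479
outer loop
vertex 2.873 0.303 1.606
vertex 2.504 -0.111 1.876
vertex 2.387 1.35 3.252
endloop
endfacet
facet normal 0.397 -0.723 -0.565
outer loop
vertex 2.504 -0.111 1.876
vertex 3.133 -0.01 2.188
vertex 2.609 -0.448 2.381
endloop
endfacet
facet normal -0.982 -0.166 0.093
outer loop
vertex 2.504 -0.111 1.876
vertex 2.609 -0.448 2.381
vertex 2.387 1.35 3.252
endloop
endfacet
facet normal 0.397 -0.723 -0.565
outer loop
vertex 2.609 -0.448 2.381
vertex 3.133 -0.01 2.188
vertex 3.109 -0.455 2.741
endloop
endfacet
facet normal -0.534 -0.421 0.733
outer loop
vertex 2.609 -0.448 2.381
vertex 3.109 -0.455 2.741
vertex 2.387 1.35 3.252
endloop
endfacet
facet normal 0.397 -0.723 -0.565
outer loop
vertex 3.109 -0.455 2.741
vertex 3.133 -0.01 2.188
vertex 3.627 -0.127 2.685
endloop
endfacet
facet normal 0.220 -0.183 0.958
outer loop
vertex 3.109 -0.455 2.741
vertex 3.627 -0.127 2.685
vertex 2.387 1.35 3.252
endloop
endfacet
facet normal 0.397 -0.723 -0.565
outer loop
vertex 3.627 -0.127 2.685
vertex 3.133 -0.01 2.188
vertex 3.774 0.29 2.255
endloop
endfacet
facet normal 0.711 0.367 0.599
outer loop
vertex 3.627 -0.127 2.685
vertex 3.774 0.29 2.255
vertex 2.387 1.35 3.252
endloop
endfacet
facet normal 0.397 -0.723 -0.566
outer loop
vertex 3.774 0.29 2.255
vertex 3.133 -0.01 2.188
vertex 3.438 0.481 1.775
endloop
endfacet
facet normal 0.571 0.817 -0.075
outer loop
vertex 3.774 0.29 2.255
vertex 3.438 0.481 1.775
vertex 2.387 1.35 3.252
endloop
endfacet

endsolid


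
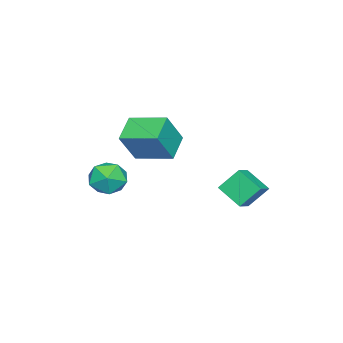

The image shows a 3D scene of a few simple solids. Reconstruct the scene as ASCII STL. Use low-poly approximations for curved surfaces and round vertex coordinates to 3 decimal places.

solid 
facet normal -0.870 -0.106 0.481
outer loop
vertex -0.059 -4.125 3.116
vertex -0.069 -2.051 3.554
vertex -1.069 -3.761 1.37
endloop
endfacet
facet normal 0.004 -0.978 -0.207
outer loop
vertex 0.349 -3.589 0.586
vertex -0.059 -4.125 3.116
vertex -1.069 -3.761 1.37
endloop
endfacet
facet normal -0.870 -0.106 0.481
outer loop
vertex -1.069 -3.761 1.37
vertex -0.069 -2.051 3.554
vertex -1.079 -1.687 1.808
endloop
endfacet
facet normal -0.493 0.178 -0.852
outer loop
vertex -1.079 -1.687 1.808
vertex 0.349 -3.589 0.586
vertex -1.069 -3.761 1.37
endloop
endfacet
facet normal 0.493 -0.178 0.852
outer loop
vertex -0.059 -4.125 3.116
vertex 1.349 -1.879 2.77
vertex -0.069 -2.051 3.554
endloop
endfacet
facet normal 0.004 -0.978 -0.207
outer loop
vertex 1.359 -3.953 2.332
vertex -0.059 -4.125 3.116
vertex 0.349 -3.589 0.586
endloop
endfacet
facet normal 0.493 -0.178 0.852
outer loop
vertex 1.359 -3.953 2.332
vertex 1.349 -1.879 2.77
vertex -0.059 -4.125 3.116
endloop
endfacet
facet normal -0.004 0.978 0.207
outer loop
vertex -0.069 -2.051 3.554
vertex 1.349 -1.879 2.77
vertex -1.079 -1.687 1.808
endloop
endfacet
facet normal -0.493 0.178 -0.852
outer loop
vertex 0.339 -1.515 1.024
vertex 0.349 -3.589 0.586
vertex -1.079 -1.687 1.808
endloop
endfacet
facet normal -0.004 0.978 0.207
outer loop
vertex -1.079 -1.687 1.808
vertex 1.349 -1.879 2.77
vertex 0.339 -1.515 1.024
endloop
endfacet
facet normal 0.870 0.106 -0.481
outer loop
vertex 0.339 -1.515 1.024
vertex 1.359 -3.953 2.332
vertex 0.349 -3.589 0.586
endloop
endfacet
facet normal 0.870 0.106 -0.481
outer loop
vertex 1.349 -1.879 2.77
vertex 1.359 -3.953 2.332
vertex 0.339 -1.515 1.024
endloop
endfacet
facet normal -0.356 0.557 0.750
outer loop
vertex -0.289 1.697 0.661
vertex 0.085 3.018 -0.142
vertex -1.329 1.694 0.17
endloop
endfacet
facet normal -0.236 -0.831 0.505
outer loop
vertex -0.785 0.842 -0.978
vertex -0.289 1.697 0.661
vertex -1.329 1.694 0.17
endloop
endfacet
facet normal -0.355 0.557 0.751
outer loop
vertex -1.329 1.694 0.17
vertex 0.085 3.018 -0.142
vertex -0.955 3.015 -0.632
endloop
endfacet
facet normal -0.904 -0.003 -0.426
outer loop
vertex -0.955 3.015 -0.632
vertex -0.785 0.842 -0.978
vertex -1.329 1.694 0.17
endloop
endfacet
facet normal 0.905 0.003 0.426
outer loop
vertex -0.289 1.697 0.661
vertex 0.629 2.166 -1.29
vertex 0.085 3.018 -0.142
endloop
endfacet
facet normal -0.235 -0.831 0.505
outer loop
vertex 0.255 0.845 -0.488
vertex -0.289 1.697 0.661
vertex -0.785 0.842 -0.978
endloop
endfacet
facet normal 0.905 0.003 0.426
outer loop
vertex 0.255 0.845 -0.488
vertex 0.629 2.166 -1.29
vertex -0.289 1.697 0.661
endloop
endfacet
facet normal 0.235 0.831 -0.505
outer loop
vertex 0.085 3.018 -0.142
vertex 0.629 2.166 -1.29
vertex -0.955 3.015 -0.632
endloop
endfacet
facet normal -0.905 -0.003 -0.426
outer loop
vertex -0.411 2.163 -1.781
vertex -0.785 0.842 -0.978
vertex -0.955 3.015 -0.632
endloop
endfacet
facet normal 0.236 0.831 -0.504
outer loop
vertex -0.955 3.015 -0.632
vertex 0.629 2.166 -1.29
vertex -0.411 2.163 -1.781
endloop
endfacet
facet normal 0.355 -0.557 -0.751
outer loop
vertex -0.411 2.163 -1.781
vertex 0.255 0.845 -0.488
vertex -0.785 0.842 -0.978
endloop
endfacet
facet normal 0.356 -0.557 -0.751
outer loop
vertex 0.629 2.166 -1.29
vertex 0.255 0.845 -0.488
vertex -0.411 2.163 -1.781
endloop
endfacet
facet normal 0.285 0.766 0.577
outer loop
vertex 2.539 -2.902 0.132
vertex 2.314 -3.517 1.06
vertex 3.349 -3.551 0.594
endloop
endfacet
facet normal 0.639 0.768 -0.042
outer loop
vertex 2.539 -2.902 0.132
vertex 3.349 -3.551 0.594
vertex 3.227 -3.511 -0.535
endloop
endfacet
facet normal 0.161 0.806 -0.570
outer loop
vertex 2.539 -2.902 0.132
vertex 3.227 -3.511 -0.535
vertex 2.117 -3.453 -0.766
endloop
endfacet
facet normal -0.490 0.827 -0.277
outer loop
vertex 2.539 -2.902 0.132
vertex 2.117 -3.453 -0.766
vertex 1.553 -3.457 0.22
endloop
endfacet
facet normal -0.413 0.802 0.431
outer loop
vertex 2.539 -2.902 0.132
vertex 1.553 -3.457 0.22
vertex 2.314 -3.517 1.06
endloop
endfacet
facet normal 0.984 0.146 -0.101
outer loop
vertex 3.227 -3.511 -0.535
vertex 3.349 -3.551 0.594
vertex 3.427 -4.503 -0.02
endloop
endfacet
facet normal 0.410 0.142 0.901
outer loop
vertex 3.349 -3.551 0.594
vertex 2.314 -3.517 1.06
vertex 2.863 -4.507 0.966
endloop
endfacet
facet normal -0.719 0.201 0.666
outer loop
vertex 2.314 -3.517 1.06
vertex 1.553 -3.457 0.22
vertex 1.753 -4.449 0.735
endloop
endfacet
facet normal -0.843 0.241 -0.481
outer loop
vertex 1.553 -3.457 0.22
vertex 2.117 -3.453 -0.766
vertex 1.631 -4.409 -0.394
endloop
endfacet
facet normal 0.210 0.207 -0.956
outer loop
vertex 2.117 -3.453 -0.766
vertex 3.227 -3.511 -0.535
vertex 2.666 -4.443 -0.86
endloop
endfacet
facet normal 0.490 -0.827 0.277
outer loop
vertex 2.441 -5.058 0.068
vertex 3.427 -4.503 -0.02
vertex 2.863 -4.507 0.966
endloop
endfacet
facet normal -0.161 -0.806 0.570
outer loop
vertex 2.441 -5.058 0.068
vertex 2.863 -4.507 0.966
vertex 1.753 -4.449 0.735
endloop
endfacet
facet normal -0.639 -0.768 0.042
outer loop
vertex 2.441 -5.058 0.068
vertex 1.753 -4.449 0.735
vertex 1.631 -4.409 -0.394
endloop
endfacet
facet normal -0.285 -0.766 -0.577
outer loop
vertex 2.441 -5.058 0.068
vertex 1.631 -4.409 -0.394
vertex 2.666 -4.443 -0.86
endloop
endfacet
facet normal 0.413 -0.802 -0.431
outer loop
vertex 2.441 -5.058 0.068
vertex 2.666 -4.443 -0.86
vertex 3.427 -4.503 -0.02
endloop
endfacet
facet normal 0.843 -0.241 0.481
outer loop
vertex 2.863 -4.507 0.966
vertex 3.427 -4.503 -0.02
vertex 3.349 -3.551 0.594
endloop
endfacet
facet normal -0.210 -0.207 0.956
outer loop
vertex 1.753 -4.449 0.735
vertex 2.863 -4.507 0.966
vertex 2.314 -3.517 1.06
endloop
endfacet
facet normal -0.984 -0.146 0.101
outer loop
vertex 1.631 -4.409 -0.394
vertex 1.753 -4.449 0.735
vertex 1.553 -3.457 0.22
endloop
endfacet
facet normal -0.410 -0.142 -0.901
outer loop
vertex 2.666 -4.443 -0.86
vertex 1.631 -4.409 -0.394
vertex 2.117 -3.453 -0.766
endloop
endfacet
facet normal 0.719 -0.201 -0.666
outer loop
vertex 3.427 -4.503 -0.02
vertex 2.666 -4.443 -0.86
vertex 3.227 -3.511 -0.535
endloop
endfacet

endsolid


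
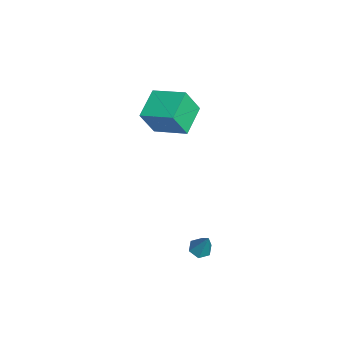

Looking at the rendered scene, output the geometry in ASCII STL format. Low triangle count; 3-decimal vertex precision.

solid 
facet normal -0.329 -0.257 -0.909
outer loop
vertex 4.139 -0.928 -3.874
vertex 3.563 -0.895 -3.675
vertex 3.832 -0.402 -3.912
endloop
endfacet
facet normal 0.860 0.493 -0.132
outer loop
vertex 4.139 -0.928 -3.874
vertex 3.832 -0.402 -3.912
vertex 4.137 -0.445 -2.085
endloop
endfacet
facet normal -0.329 -0.257 -0.909
outer loop
vertex 3.832 -0.402 -3.912
vertex 3.563 -0.895 -3.675
vertex 3.256 -0.369 -3.713
endloop
endfacet
facet normal 0.062 0.998 0.013
outer loop
vertex 3.832 -0.402 -3.912
vertex 3.256 -0.369 -3.713
vertex 4.137 -0.445 -2.085
endloop
endfacet
facet normal -0.328 -0.257 -0.909
outer loop
vertex 3.256 -0.369 -3.713
vertex 3.563 -0.895 -3.675
vertex 2.987 -0.863 -3.476
endloop
endfacet
facet normal -0.705 0.580 0.409
outer loop
vertex 3.256 -0.369 -3.713
vertex 2.987 -0.863 -3.476
vertex 4.137 -0.445 -2.085
endloop
endfacet
facet normal -0.328 -0.257 -0.909
outer loop
vertex 2.987 -0.863 -3.476
vertex 3.563 -0.895 -3.675
vertex 3.294 -1.389 -3.438
endloop
endfacet
facet normal -0.670 -0.344 0.658
outer loop
vertex 2.987 -0.863 -3.476
vertex 3.294 -1.389 -3.438
vertex 4.137 -0.445 -2.085
endloop
endfacet
facet normal -0.328 -0.257 -0.909
outer loop
vertex 3.294 -1.389 -3.438
vertex 3.563 -0.895 -3.675
vertex 3.87 -1.421 -3.637
endloop
endfacet
facet normal 0.130 -0.849 0.512
outer loop
vertex 3.294 -1.389 -3.438
vertex 3.87 -1.421 -3.637
vertex 4.137 -0.445 -2.085
endloop
endfacet
facet normal -0.329 -0.257 -0.909
outer loop
vertex 3.87 -1.421 -3.637
vertex 3.563 -0.895 -3.675
vertex 4.139 -0.928 -3.874
endloop
endfacet
facet normal 0.894 -0.432 0.118
outer loop
vertex 3.87 -1.421 -3.637
vertex 4.139 -0.928 -3.874
vertex 4.137 -0.445 -2.085
endloop
endfacet
facet normal -0.926 0.261 0.274
outer loop
vertex -4.018 -4.092 1.392
vertex -3.308 -2.317 2.103
vertex -4.267 -3.385 -0.123
endloop
endfacet
facet normal -0.348 -0.870 -0.349
outer loop
vertex -2.572 -3.863 -0.623
vertex -4.018 -4.092 1.392
vertex -4.267 -3.385 -0.123
endloop
endfacet
facet normal -0.926 0.261 0.273
outer loop
vertex -4.267 -3.385 -0.123
vertex -3.308 -2.317 2.103
vertex -3.556 -1.61 0.588
endloop
endfacet
facet normal -0.147 0.418 -0.897
outer loop
vertex -3.556 -1.61 0.588
vertex -2.572 -3.863 -0.623
vertex -4.267 -3.385 -0.123
endloop
endfacet
facet normal 0.147 -0.418 0.897
outer loop
vertex -4.018 -4.092 1.392
vertex -1.613 -2.795 1.603
vertex -3.308 -2.317 2.103
endloop
endfacet
facet normal -0.348 -0.870 -0.349
outer loop
vertex -2.324 -4.57 0.892
vertex -4.018 -4.092 1.392
vertex -2.572 -3.863 -0.623
endloop
endfacet
facet normal 0.147 -0.418 0.897
outer loop
vertex -2.324 -4.57 0.892
vertex -1.613 -2.795 1.603
vertex -4.018 -4.092 1.392
endloop
endfacet
facet normal 0.348 0.870 0.349
outer loop
vertex -3.308 -2.317 2.103
vertex -1.613 -2.795 1.603
vertex -3.556 -1.61 0.588
endloop
endfacet
facet normal -0.147 0.418 -0.897
outer loop
vertex -1.862 -2.088 0.088
vertex -2.572 -3.863 -0.623
vertex -3.556 -1.61 0.588
endloop
endfacet
facet normal 0.348 0.870 0.349
outer loop
vertex -3.556 -1.61 0.588
vertex -1.613 -2.795 1.603
vertex -1.862 -2.088 0.088
endloop
endfacet
facet normal 0.926 -0.261 -0.273
outer loop
vertex -1.862 -2.088 0.088
vertex -2.324 -4.57 0.892
vertex -2.572 -3.863 -0.623
endloop
endfacet
facet normal 0.926 -0.261 -0.274
outer loop
vertex -1.613 -2.795 1.603
vertex -2.324 -4.57 0.892
vertex -1.862 -2.088 0.088
endloop
endfacet

endsolid


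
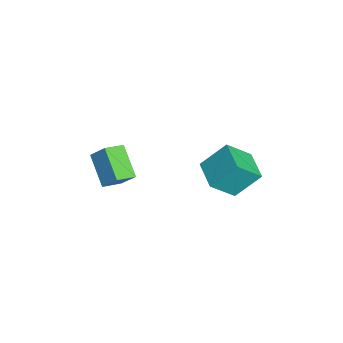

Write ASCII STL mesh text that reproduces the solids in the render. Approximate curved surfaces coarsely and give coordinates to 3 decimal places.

solid 
facet normal -0.991 -0.121 0.065
outer loop
vertex -3.402 2.525 -1.565
vertex -3.663 3.904 -2.99
vertex -3.32 1.104 -2.956
endloop
endfacet
facet normal 0.130 -0.690 0.712
outer loop
vertex -1.577 1.316 -3.07
vertex -3.402 2.525 -1.565
vertex -3.32 1.104 -2.956
endloop
endfacet
facet normal -0.991 -0.121 0.065
outer loop
vertex -3.32 1.104 -2.956
vertex -3.663 3.904 -2.99
vertex -3.581 2.483 -4.381
endloop
endfacet
facet normal 0.041 -0.714 -0.699
outer loop
vertex -3.581 2.483 -4.381
vertex -1.577 1.316 -3.07
vertex -3.32 1.104 -2.956
endloop
endfacet
facet normal -0.041 0.714 0.699
outer loop
vertex -3.402 2.525 -1.565
vertex -1.92 4.116 -3.104
vertex -3.663 3.904 -2.99
endloop
endfacet
facet normal 0.130 -0.690 0.712
outer loop
vertex -1.659 2.737 -1.679
vertex -3.402 2.525 -1.565
vertex -1.577 1.316 -3.07
endloop
endfacet
facet normal -0.041 0.714 0.699
outer loop
vertex -1.659 2.737 -1.679
vertex -1.92 4.116 -3.104
vertex -3.402 2.525 -1.565
endloop
endfacet
facet normal -0.130 0.690 -0.712
outer loop
vertex -3.663 3.904 -2.99
vertex -1.92 4.116 -3.104
vertex -3.581 2.483 -4.381
endloop
endfacet
facet normal 0.041 -0.714 -0.699
outer loop
vertex -1.838 2.695 -4.495
vertex -1.577 1.316 -3.07
vertex -3.581 2.483 -4.381
endloop
endfacet
facet normal -0.130 0.690 -0.712
outer loop
vertex -3.581 2.483 -4.381
vertex -1.92 4.116 -3.104
vertex -1.838 2.695 -4.495
endloop
endfacet
facet normal 0.991 0.121 -0.065
outer loop
vertex -1.838 2.695 -4.495
vertex -1.659 2.737 -1.679
vertex -1.577 1.316 -3.07
endloop
endfacet
facet normal 0.991 0.121 -0.065
outer loop
vertex -1.92 4.116 -3.104
vertex -1.659 2.737 -1.679
vertex -1.838 2.695 -4.495
endloop
endfacet
facet normal -0.354 -0.554 -0.753
outer loop
vertex -3.739 -4.546 -1.505
vertex -4.286 -3.497 -2.02
vertex -2.064 -4.187 -2.557
endloop
endfacet
facet normal 0.425 -0.813 0.398
outer loop
vertex -1.614 -3.483 -1.6
vertex -3.739 -4.546 -1.505
vertex -2.064 -4.187 -2.557
endloop
endfacet
facet normal -0.354 -0.554 -0.754
outer loop
vertex -2.064 -4.187 -2.557
vertex -4.286 -3.497 -2.02
vertex -2.611 -3.138 -3.071
endloop
endfacet
facet normal 0.833 0.178 -0.523
outer loop
vertex -2.611 -3.138 -3.071
vertex -1.614 -3.483 -1.6
vertex -2.064 -4.187 -2.557
endloop
endfacet
facet normal -0.834 -0.178 0.523
outer loop
vertex -3.739 -4.546 -1.505
vertex -3.836 -2.793 -1.063
vertex -4.286 -3.497 -2.02
endloop
endfacet
facet normal 0.424 -0.813 0.399
outer loop
vertex -3.289 -3.842 -0.549
vertex -3.739 -4.546 -1.505
vertex -1.614 -3.483 -1.6
endloop
endfacet
facet normal -0.833 -0.178 0.523
outer loop
vertex -3.289 -3.842 -0.549
vertex -3.836 -2.793 -1.063
vertex -3.739 -4.546 -1.505
endloop
endfacet
facet normal -0.424 0.813 -0.399
outer loop
vertex -4.286 -3.497 -2.02
vertex -3.836 -2.793 -1.063
vertex -2.611 -3.138 -3.071
endloop
endfacet
facet normal 0.833 0.178 -0.523
outer loop
vertex -2.161 -2.434 -2.115
vertex -1.614 -3.483 -1.6
vertex -2.611 -3.138 -3.071
endloop
endfacet
facet normal -0.425 0.813 -0.399
outer loop
vertex -2.611 -3.138 -3.071
vertex -3.836 -2.793 -1.063
vertex -2.161 -2.434 -2.115
endloop
endfacet
facet normal 0.354 0.554 0.753
outer loop
vertex -2.161 -2.434 -2.115
vertex -3.289 -3.842 -0.549
vertex -1.614 -3.483 -1.6
endloop
endfacet
facet normal 0.354 0.554 0.753
outer loop
vertex -3.836 -2.793 -1.063
vertex -3.289 -3.842 -0.549
vertex -2.161 -2.434 -2.115
endloop
endfacet

endsolid
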